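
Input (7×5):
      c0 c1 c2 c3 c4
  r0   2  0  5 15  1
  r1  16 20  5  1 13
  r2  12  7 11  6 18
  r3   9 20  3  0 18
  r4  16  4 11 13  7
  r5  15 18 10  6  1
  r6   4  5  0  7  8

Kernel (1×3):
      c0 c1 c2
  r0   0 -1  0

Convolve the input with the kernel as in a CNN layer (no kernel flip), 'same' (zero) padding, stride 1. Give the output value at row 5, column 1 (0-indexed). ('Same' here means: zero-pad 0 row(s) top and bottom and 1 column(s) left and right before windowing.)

The receptive field on the zero-padded input at this output position is [15 18 10]. Elementwise product with the kernel and sum: 18·-1.

-18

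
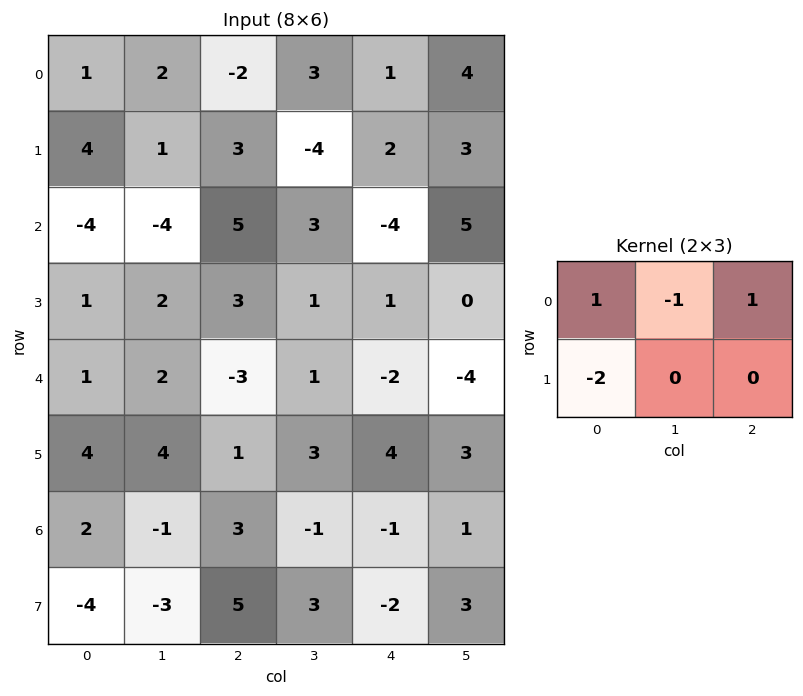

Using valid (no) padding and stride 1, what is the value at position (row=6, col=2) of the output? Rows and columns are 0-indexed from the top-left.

-7

The receptive field on the input at this output position is [3 -1 -1 / 5 3 -2]. Elementwise product with the kernel and sum: 3·1 + -1·-1 + -1·1 + 5·-2.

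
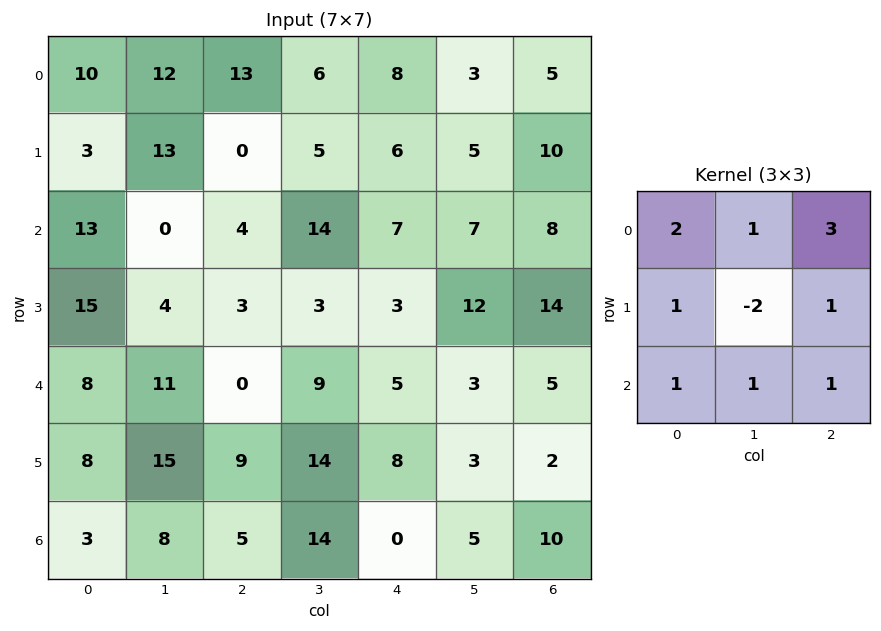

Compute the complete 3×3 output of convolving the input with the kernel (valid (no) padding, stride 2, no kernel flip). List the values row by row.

Output[0,0]: The receptive field on the input at this output position is [10 12 13 / 3 13 0 / 13 0 4]. Elementwise product with the kernel and sum: 10·2 + 12·1 + 13·3 + 3·1 + 13·-2 + 0·1 + 13·1 + 0·1 + 4·1.

65 77 62
67 57 51
30 32 47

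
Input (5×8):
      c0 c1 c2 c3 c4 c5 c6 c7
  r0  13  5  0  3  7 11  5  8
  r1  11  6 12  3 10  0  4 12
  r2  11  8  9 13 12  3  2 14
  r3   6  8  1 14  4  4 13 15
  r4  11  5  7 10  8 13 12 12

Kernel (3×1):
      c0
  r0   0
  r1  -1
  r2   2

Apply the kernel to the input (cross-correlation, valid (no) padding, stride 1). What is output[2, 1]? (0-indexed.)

2

The receptive field on the input at this output position is [8 / 8 / 5]. Elementwise product with the kernel and sum: 8·-1 + 5·2.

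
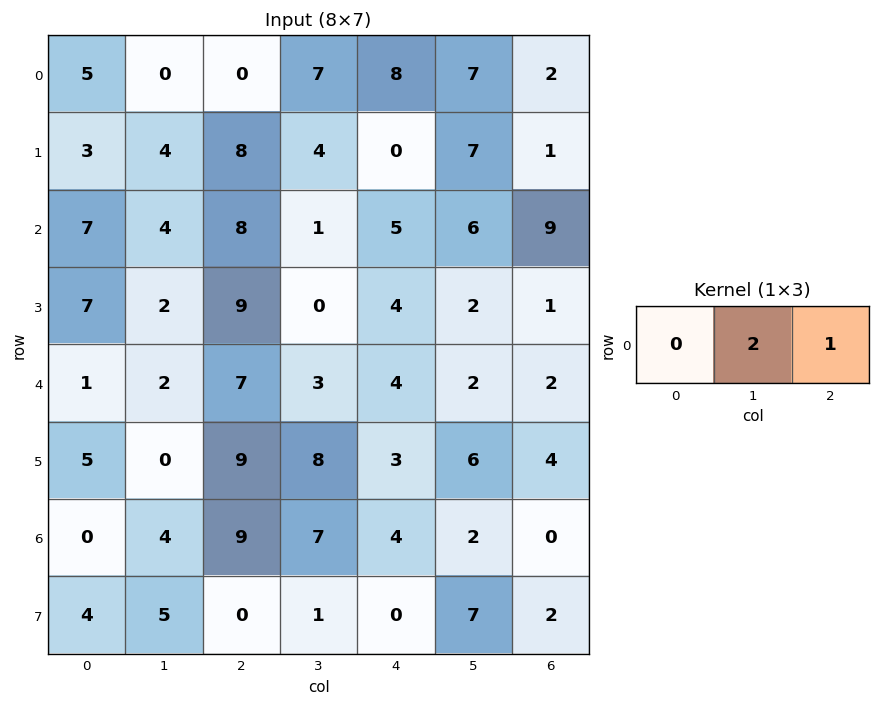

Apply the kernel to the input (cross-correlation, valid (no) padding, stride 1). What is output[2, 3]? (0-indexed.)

The receptive field on the input at this output position is [1 5 6]. Elementwise product with the kernel and sum: 5·2 + 6·1.

16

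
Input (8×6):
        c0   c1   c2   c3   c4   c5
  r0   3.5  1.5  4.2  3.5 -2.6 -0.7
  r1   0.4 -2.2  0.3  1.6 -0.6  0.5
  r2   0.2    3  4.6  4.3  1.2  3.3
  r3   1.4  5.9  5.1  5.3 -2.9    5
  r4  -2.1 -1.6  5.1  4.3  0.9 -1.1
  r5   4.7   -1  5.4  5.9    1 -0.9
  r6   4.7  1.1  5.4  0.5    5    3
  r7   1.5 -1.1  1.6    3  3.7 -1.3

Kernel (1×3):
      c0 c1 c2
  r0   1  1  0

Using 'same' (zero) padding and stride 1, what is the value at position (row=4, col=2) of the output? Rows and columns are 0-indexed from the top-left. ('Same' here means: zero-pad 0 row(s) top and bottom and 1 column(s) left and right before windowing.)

3.5

The receptive field on the zero-padded input at this output position is [-1.6 5.1 4.3]. Elementwise product with the kernel and sum: -1.6·1 + 5.1·1.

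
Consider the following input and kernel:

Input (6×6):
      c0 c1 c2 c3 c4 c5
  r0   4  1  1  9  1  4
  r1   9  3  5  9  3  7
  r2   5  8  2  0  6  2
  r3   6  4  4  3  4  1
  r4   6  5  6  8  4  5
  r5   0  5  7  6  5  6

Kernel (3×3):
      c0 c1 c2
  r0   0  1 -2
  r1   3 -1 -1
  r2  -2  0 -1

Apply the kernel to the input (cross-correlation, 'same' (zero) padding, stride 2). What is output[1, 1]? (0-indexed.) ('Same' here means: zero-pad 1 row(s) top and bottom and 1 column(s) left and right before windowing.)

-2

The receptive field on the zero-padded input at this output position is [3 5 9 / 8 2 0 / 4 4 3]. Elementwise product with the kernel and sum: 5·1 + 9·-2 + 8·3 + 2·-1 + 0·-1 + 4·-2 + 3·-1.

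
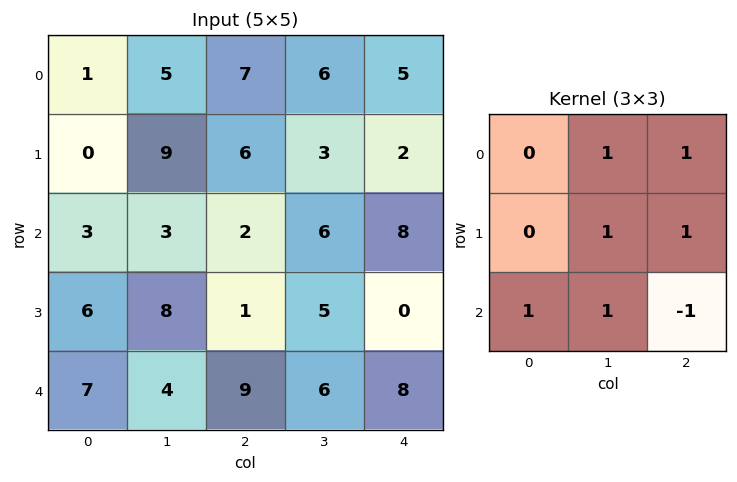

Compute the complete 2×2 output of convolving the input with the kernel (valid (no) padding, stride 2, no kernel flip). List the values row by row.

31 16
16 26

Output[0,0]: The receptive field on the input at this output position is [1 5 7 / 0 9 6 / 3 3 2]. Elementwise product with the kernel and sum: 5·1 + 7·1 + 9·1 + 6·1 + 3·1 + 3·1 + 2·-1.
Output[0,1]: The receptive field on the input at this output position is [7 6 5 / 6 3 2 / 2 6 8]. Elementwise product with the kernel and sum: 6·1 + 5·1 + 3·1 + 2·1 + 2·1 + 6·1 + 8·-1.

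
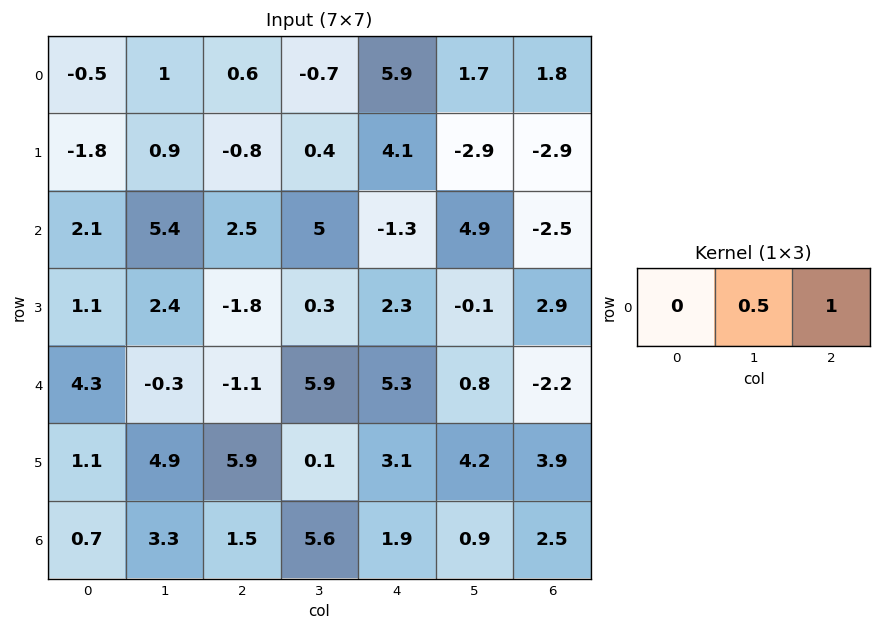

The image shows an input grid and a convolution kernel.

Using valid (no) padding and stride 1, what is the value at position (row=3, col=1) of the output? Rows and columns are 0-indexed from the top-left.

-0.6

The receptive field on the input at this output position is [2.4 -1.8 0.3]. Elementwise product with the kernel and sum: -1.8·0.5 + 0.3·1.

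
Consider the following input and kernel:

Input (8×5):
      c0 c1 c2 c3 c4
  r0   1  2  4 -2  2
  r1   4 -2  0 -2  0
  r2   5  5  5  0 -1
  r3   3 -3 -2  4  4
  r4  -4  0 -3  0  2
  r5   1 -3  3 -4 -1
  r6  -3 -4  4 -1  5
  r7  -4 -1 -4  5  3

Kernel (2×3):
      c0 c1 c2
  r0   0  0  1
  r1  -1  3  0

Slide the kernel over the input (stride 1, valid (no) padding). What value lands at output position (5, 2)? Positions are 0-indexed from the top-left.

The receptive field on the input at this output position is [3 -4 -1 / 4 -1 5]. Elementwise product with the kernel and sum: -1·1 + 4·-1 + -1·3.

-8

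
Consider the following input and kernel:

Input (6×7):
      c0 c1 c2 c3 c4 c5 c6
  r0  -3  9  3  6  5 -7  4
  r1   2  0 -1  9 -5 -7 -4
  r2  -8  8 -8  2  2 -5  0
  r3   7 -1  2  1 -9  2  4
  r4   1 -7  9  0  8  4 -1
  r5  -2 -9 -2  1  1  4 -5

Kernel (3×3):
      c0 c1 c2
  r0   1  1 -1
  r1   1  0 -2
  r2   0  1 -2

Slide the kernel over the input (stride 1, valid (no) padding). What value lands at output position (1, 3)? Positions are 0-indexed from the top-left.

The receptive field on the input at this output position is [9 -5 -7 / 2 2 -5 / 1 -9 2]. Elementwise product with the kernel and sum: 9·1 + -5·1 + -7·-1 + 2·1 + -5·-2 + -9·1 + 2·-2.

10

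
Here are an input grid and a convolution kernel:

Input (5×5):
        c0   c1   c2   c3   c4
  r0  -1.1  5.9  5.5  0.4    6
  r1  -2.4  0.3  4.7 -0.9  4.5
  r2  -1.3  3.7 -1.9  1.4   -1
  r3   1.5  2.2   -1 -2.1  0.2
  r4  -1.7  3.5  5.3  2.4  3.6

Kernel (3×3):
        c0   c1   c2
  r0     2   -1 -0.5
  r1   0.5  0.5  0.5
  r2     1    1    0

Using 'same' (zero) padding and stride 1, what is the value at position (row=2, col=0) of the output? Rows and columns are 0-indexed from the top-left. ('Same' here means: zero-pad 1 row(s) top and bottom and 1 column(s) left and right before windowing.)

The receptive field on the zero-padded input at this output position is [0 -2.4 0.3 / 0 -1.3 3.7 / 0 1.5 2.2]. Elementwise product with the kernel and sum: 0·2 + -2.4·-1 + 0.3·-0.5 + 0·0.5 + -1.3·0.5 + 3.7·0.5 + 0·1 + 1.5·1.

4.95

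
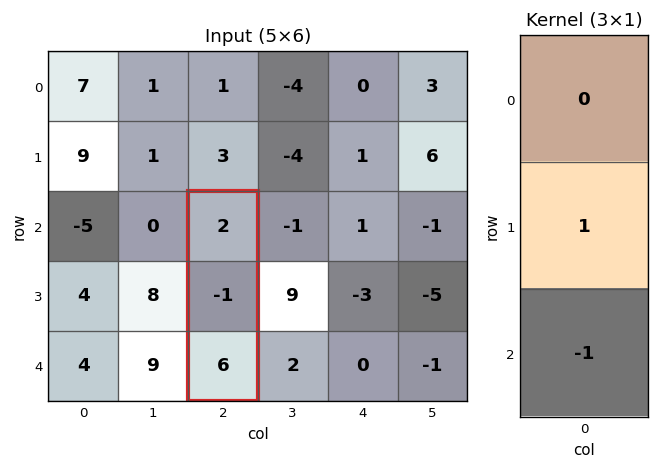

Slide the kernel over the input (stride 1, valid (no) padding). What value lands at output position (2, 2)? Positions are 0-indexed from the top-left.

The receptive field on the input at this output position is [2 / -1 / 6]. Elementwise product with the kernel and sum: -1·1 + 6·-1.

-7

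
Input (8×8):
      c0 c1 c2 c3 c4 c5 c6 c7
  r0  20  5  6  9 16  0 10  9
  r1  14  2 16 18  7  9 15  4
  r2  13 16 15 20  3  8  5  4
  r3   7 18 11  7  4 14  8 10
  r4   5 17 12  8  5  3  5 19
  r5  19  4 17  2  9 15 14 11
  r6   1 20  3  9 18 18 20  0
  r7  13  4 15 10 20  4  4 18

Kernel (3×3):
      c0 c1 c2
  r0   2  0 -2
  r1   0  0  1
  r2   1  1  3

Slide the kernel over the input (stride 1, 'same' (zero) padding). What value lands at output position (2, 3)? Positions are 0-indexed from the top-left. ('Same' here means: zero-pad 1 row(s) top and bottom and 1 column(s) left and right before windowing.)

The receptive field on the zero-padded input at this output position is [16 18 7 / 15 20 3 / 11 7 4]. Elementwise product with the kernel and sum: 16·2 + 7·-2 + 3·1 + 11·1 + 7·1 + 4·3.

51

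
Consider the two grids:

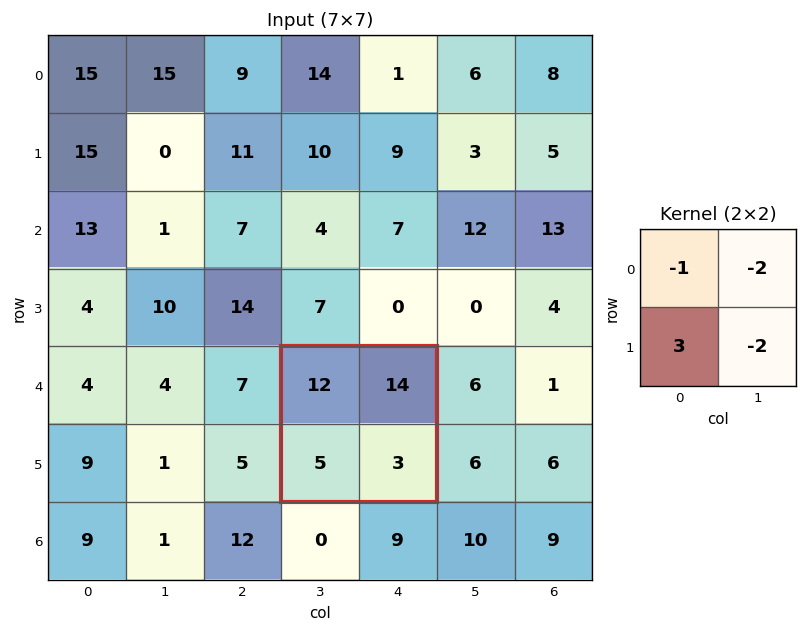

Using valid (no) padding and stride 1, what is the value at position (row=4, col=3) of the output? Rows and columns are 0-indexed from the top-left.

The receptive field on the input at this output position is [12 14 / 5 3]. Elementwise product with the kernel and sum: 12·-1 + 14·-2 + 5·3 + 3·-2.

-31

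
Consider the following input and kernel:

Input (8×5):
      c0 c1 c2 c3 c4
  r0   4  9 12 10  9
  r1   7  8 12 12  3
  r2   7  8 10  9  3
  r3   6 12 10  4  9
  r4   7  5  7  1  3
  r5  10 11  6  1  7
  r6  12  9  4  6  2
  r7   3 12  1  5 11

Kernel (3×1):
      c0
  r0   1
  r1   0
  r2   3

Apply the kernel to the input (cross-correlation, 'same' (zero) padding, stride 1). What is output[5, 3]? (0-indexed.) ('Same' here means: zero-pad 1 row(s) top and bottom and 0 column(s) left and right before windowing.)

The receptive field on the zero-padded input at this output position is [1 / 1 / 6]. Elementwise product with the kernel and sum: 1·1 + 6·3.

19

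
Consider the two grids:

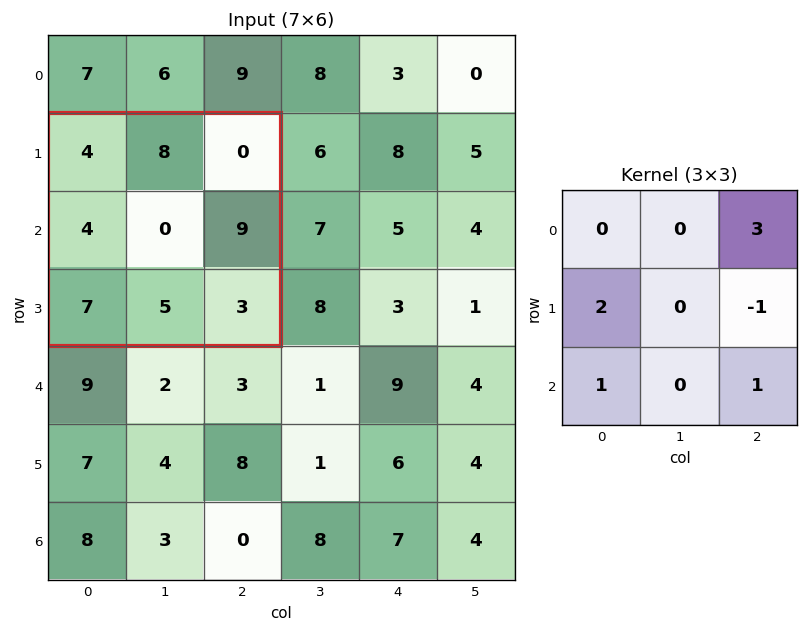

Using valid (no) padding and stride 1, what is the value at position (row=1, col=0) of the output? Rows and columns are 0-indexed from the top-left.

9

The receptive field on the input at this output position is [4 8 0 / 4 0 9 / 7 5 3]. Elementwise product with the kernel and sum: 0·3 + 4·2 + 9·-1 + 7·1 + 3·1.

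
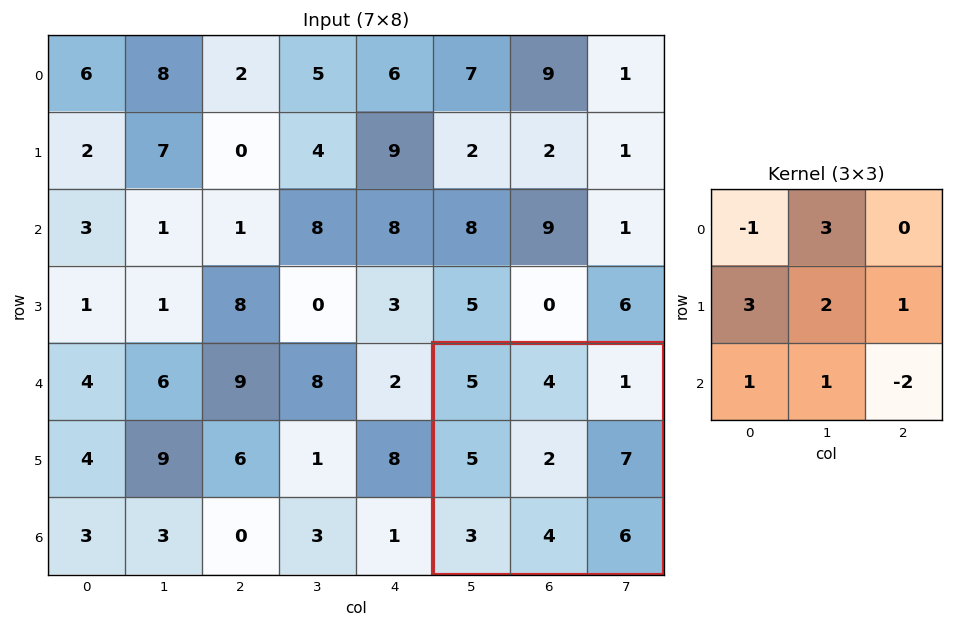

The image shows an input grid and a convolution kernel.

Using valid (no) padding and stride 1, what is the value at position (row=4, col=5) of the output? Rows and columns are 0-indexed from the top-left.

The receptive field on the input at this output position is [5 4 1 / 5 2 7 / 3 4 6]. Elementwise product with the kernel and sum: 5·-1 + 4·3 + 5·3 + 2·2 + 7·1 + 3·1 + 4·1 + 6·-2.

28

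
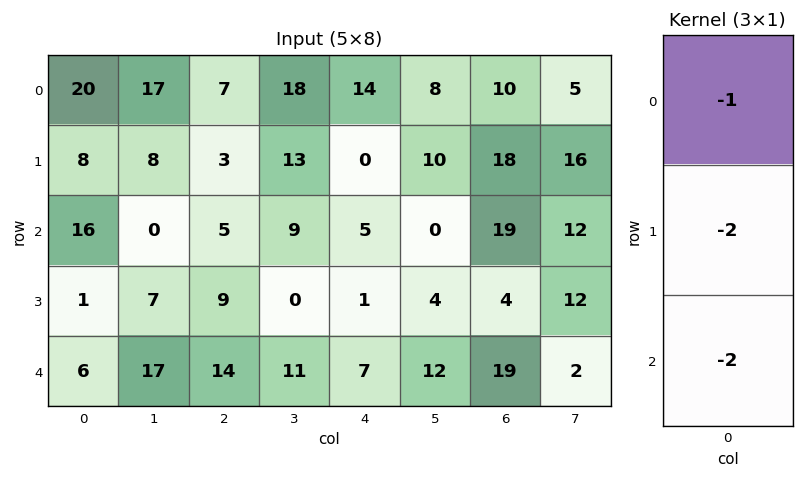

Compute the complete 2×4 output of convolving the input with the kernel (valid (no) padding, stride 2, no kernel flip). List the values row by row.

Output[0,0]: The receptive field on the input at this output position is [20 / 8 / 16]. Elementwise product with the kernel and sum: 20·-1 + 8·-2 + 16·-2.
Output[0,1]: The receptive field on the input at this output position is [7 / 3 / 5]. Elementwise product with the kernel and sum: 7·-1 + 3·-2 + 5·-2.

-68 -23 -24 -84
-30 -51 -21 -65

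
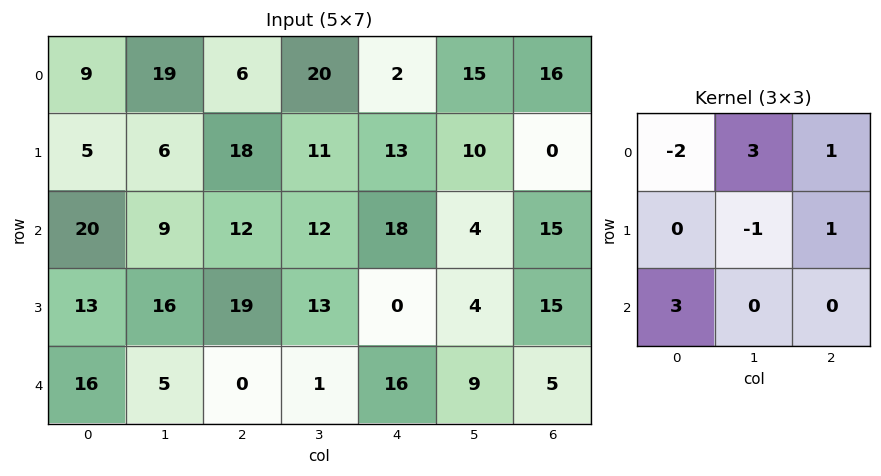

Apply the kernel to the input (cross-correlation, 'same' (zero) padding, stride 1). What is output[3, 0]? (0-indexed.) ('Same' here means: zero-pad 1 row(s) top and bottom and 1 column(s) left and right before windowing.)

72

The receptive field on the zero-padded input at this output position is [0 20 9 / 0 13 16 / 0 16 5]. Elementwise product with the kernel and sum: 0·-2 + 20·3 + 9·1 + 13·-1 + 16·1 + 0·3.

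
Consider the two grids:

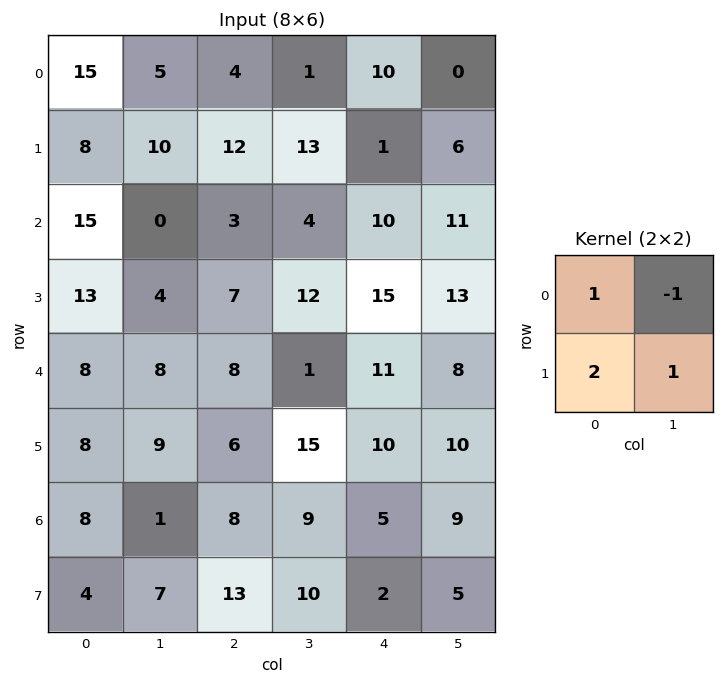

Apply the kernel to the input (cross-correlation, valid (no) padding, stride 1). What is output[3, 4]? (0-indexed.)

The receptive field on the input at this output position is [15 13 / 11 8]. Elementwise product with the kernel and sum: 15·1 + 13·-1 + 11·2 + 8·1.

32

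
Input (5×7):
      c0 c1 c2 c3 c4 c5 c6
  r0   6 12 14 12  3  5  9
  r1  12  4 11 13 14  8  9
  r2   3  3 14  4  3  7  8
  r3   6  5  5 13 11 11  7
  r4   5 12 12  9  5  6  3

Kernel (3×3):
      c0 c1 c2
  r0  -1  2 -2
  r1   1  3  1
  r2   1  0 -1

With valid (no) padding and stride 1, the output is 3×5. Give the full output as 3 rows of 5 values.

14 41 79 44 31
1 33 10 21 20
-6 53 50 48 48

Output[0,0]: The receptive field on the input at this output position is [6 12 14 / 12 4 11 / 3 3 14]. Elementwise product with the kernel and sum: 6·-1 + 12·2 + 14·-2 + 12·1 + 4·3 + 11·1 + 3·1 + 14·-1.
Output[0,1]: The receptive field on the input at this output position is [12 14 12 / 4 11 13 / 3 14 4]. Elementwise product with the kernel and sum: 12·-1 + 14·2 + 12·-2 + 4·1 + 11·3 + 13·1 + 3·1 + 4·-1.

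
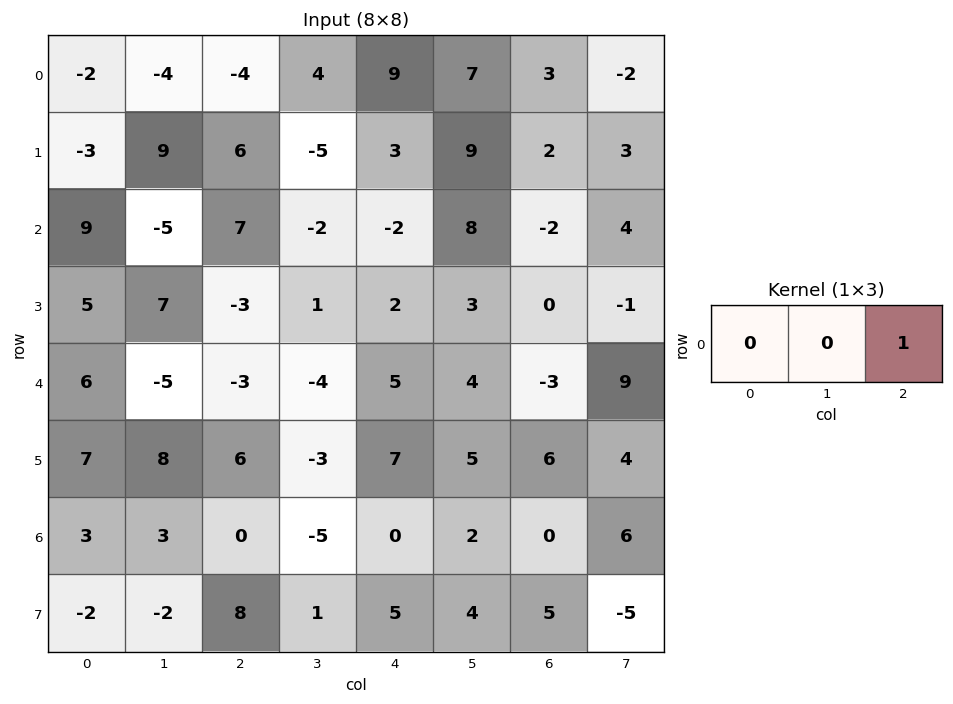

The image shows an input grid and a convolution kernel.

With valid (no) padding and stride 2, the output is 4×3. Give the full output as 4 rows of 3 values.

Output[0,0]: The receptive field on the input at this output position is [-2 -4 -4]. Elementwise product with the kernel and sum: -4·1.
Output[0,1]: The receptive field on the input at this output position is [-4 4 9]. Elementwise product with the kernel and sum: 9·1.

-4 9 3
7 -2 -2
-3 5 -3
0 0 0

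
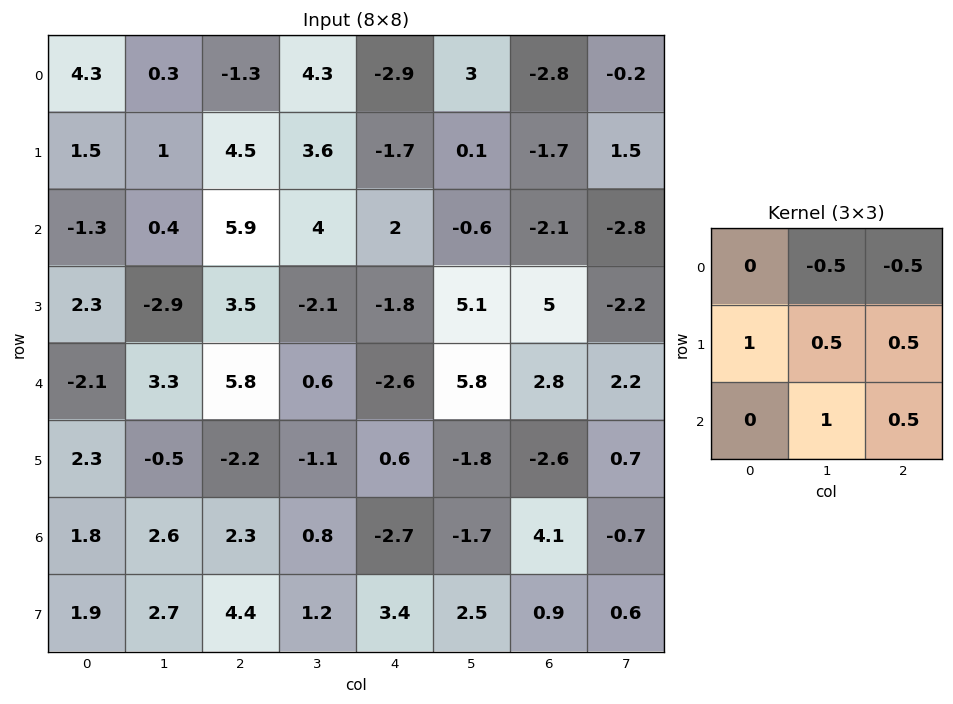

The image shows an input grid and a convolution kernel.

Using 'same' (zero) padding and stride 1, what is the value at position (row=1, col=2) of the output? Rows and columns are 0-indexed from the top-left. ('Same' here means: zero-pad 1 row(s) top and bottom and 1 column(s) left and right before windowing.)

The receptive field on the zero-padded input at this output position is [0.3 -1.3 4.3 / 1 4.5 3.6 / 0.4 5.9 4]. Elementwise product with the kernel and sum: -1.3·-0.5 + 4.3·-0.5 + 1·1 + 4.5·0.5 + 3.6·0.5 + 5.9·1 + 4·0.5.

11.45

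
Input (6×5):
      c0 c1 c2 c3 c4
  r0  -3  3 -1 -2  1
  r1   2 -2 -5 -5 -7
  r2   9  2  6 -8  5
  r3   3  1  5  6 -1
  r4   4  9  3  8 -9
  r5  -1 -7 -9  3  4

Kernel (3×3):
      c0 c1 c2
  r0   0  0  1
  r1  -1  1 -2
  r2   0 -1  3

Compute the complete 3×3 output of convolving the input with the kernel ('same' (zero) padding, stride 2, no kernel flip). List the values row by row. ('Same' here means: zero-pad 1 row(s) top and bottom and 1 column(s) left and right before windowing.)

-17 -10 10
3 28 14
-33 2 -21

Output[0,0]: The receptive field on the zero-padded input at this output position is [0 0 0 / 0 -3 3 / 0 2 -2]. Elementwise product with the kernel and sum: 0·1 + 0·-1 + -3·1 + 3·-2 + 2·-1 + -2·3.
Output[0,1]: The receptive field on the zero-padded input at this output position is [0 0 0 / 3 -1 -2 / -2 -5 -5]. Elementwise product with the kernel and sum: 0·1 + 3·-1 + -1·1 + -2·-2 + -5·-1 + -5·3.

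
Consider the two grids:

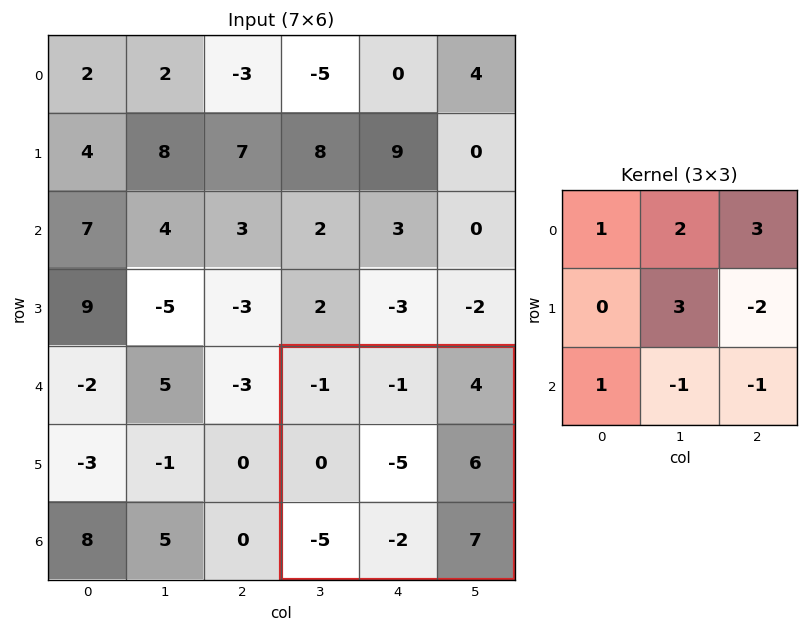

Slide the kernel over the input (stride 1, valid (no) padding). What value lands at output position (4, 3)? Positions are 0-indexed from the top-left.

-28

The receptive field on the input at this output position is [-1 -1 4 / 0 -5 6 / -5 -2 7]. Elementwise product with the kernel and sum: -1·1 + -1·2 + 4·3 + -5·3 + 6·-2 + -5·1 + -2·-1 + 7·-1.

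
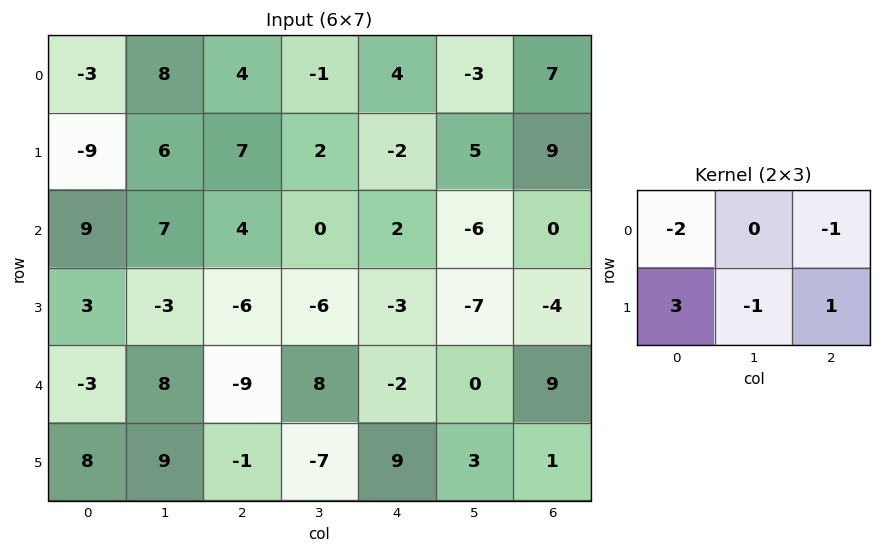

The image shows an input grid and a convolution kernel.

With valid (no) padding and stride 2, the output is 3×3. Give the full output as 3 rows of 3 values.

Output[0,0]: The receptive field on the input at this output position is [-3 8 4 / -9 6 7]. Elementwise product with the kernel and sum: -3·-2 + 4·-1 + -9·3 + 6·-1 + 7·1.
Output[0,1]: The receptive field on the input at this output position is [4 -1 4 / 7 2 -2]. Elementwise product with the kernel and sum: 4·-2 + 4·-1 + 7·3 + 2·-1 + -2·1.

-24 5 -17
-16 -25 -10
29 33 20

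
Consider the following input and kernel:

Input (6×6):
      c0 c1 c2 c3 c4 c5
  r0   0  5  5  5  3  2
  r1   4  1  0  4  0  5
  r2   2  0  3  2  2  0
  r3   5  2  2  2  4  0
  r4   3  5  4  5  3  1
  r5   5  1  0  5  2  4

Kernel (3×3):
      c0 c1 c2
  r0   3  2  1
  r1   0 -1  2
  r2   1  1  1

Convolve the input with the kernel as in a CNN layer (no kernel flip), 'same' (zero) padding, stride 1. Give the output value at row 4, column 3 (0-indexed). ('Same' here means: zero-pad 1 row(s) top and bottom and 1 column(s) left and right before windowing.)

The receptive field on the zero-padded input at this output position is [2 2 4 / 4 5 3 / 0 5 2]. Elementwise product with the kernel and sum: 2·3 + 2·2 + 4·1 + 5·-1 + 3·2 + 0·1 + 5·1 + 2·1.

22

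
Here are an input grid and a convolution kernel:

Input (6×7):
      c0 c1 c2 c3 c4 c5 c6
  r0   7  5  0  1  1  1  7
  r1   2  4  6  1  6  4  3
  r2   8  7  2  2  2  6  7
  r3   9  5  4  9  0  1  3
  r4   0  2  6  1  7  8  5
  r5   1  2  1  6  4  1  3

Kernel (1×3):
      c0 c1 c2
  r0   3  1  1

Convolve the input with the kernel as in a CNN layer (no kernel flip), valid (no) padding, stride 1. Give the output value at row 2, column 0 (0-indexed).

33

The receptive field on the input at this output position is [8 7 2]. Elementwise product with the kernel and sum: 8·3 + 7·1 + 2·1.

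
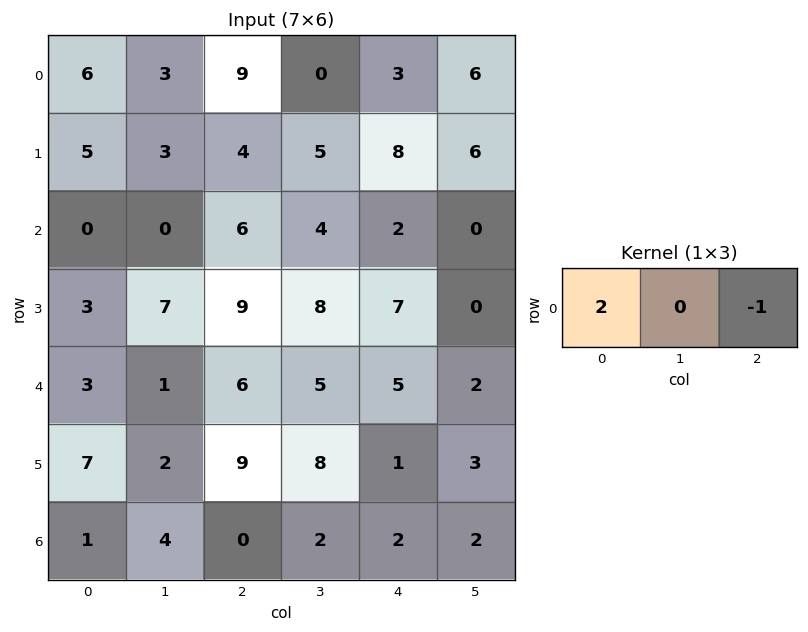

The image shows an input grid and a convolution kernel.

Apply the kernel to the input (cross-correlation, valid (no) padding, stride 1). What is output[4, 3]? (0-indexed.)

8

The receptive field on the input at this output position is [5 5 2]. Elementwise product with the kernel and sum: 5·2 + 2·-1.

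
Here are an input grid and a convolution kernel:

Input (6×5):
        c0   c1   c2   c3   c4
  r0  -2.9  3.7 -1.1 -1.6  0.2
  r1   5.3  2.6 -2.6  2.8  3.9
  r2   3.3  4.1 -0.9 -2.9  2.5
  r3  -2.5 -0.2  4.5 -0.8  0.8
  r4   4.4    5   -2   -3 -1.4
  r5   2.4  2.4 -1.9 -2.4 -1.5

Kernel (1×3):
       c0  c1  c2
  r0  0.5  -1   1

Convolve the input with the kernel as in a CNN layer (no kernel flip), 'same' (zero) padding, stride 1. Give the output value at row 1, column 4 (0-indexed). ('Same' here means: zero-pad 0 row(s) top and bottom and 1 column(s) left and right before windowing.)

The receptive field on the zero-padded input at this output position is [2.8 3.9 0]. Elementwise product with the kernel and sum: 2.8·0.5 + 3.9·-1 + 0·1.

-2.5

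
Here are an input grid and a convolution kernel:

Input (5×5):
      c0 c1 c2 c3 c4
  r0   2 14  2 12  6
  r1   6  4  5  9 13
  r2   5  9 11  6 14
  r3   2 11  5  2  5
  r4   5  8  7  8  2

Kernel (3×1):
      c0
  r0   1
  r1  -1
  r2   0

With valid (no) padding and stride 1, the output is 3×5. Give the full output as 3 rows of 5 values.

Output[0,0]: The receptive field on the input at this output position is [2 / 6 / 5]. Elementwise product with the kernel and sum: 2·1 + 6·-1.

-4 10 -3 3 -7
1 -5 -6 3 -1
3 -2 6 4 9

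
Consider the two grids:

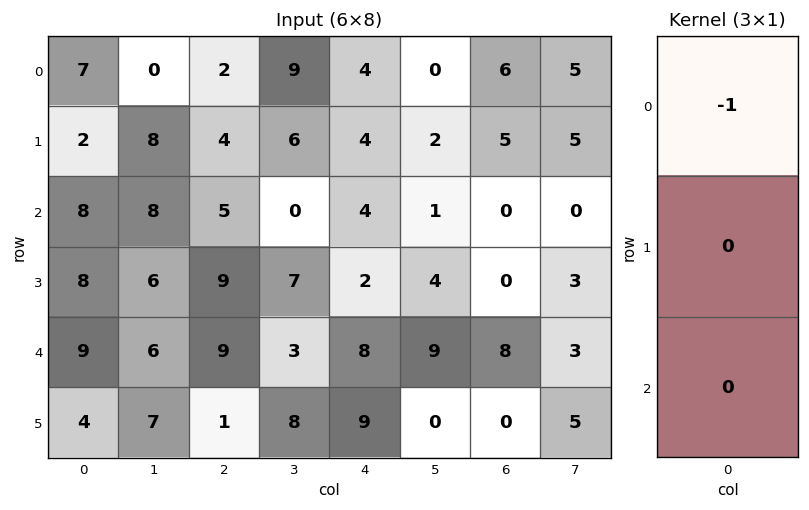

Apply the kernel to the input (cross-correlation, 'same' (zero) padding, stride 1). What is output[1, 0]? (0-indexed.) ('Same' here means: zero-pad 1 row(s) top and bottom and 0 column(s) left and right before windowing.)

-7

The receptive field on the zero-padded input at this output position is [7 / 2 / 8]. Elementwise product with the kernel and sum: 7·-1.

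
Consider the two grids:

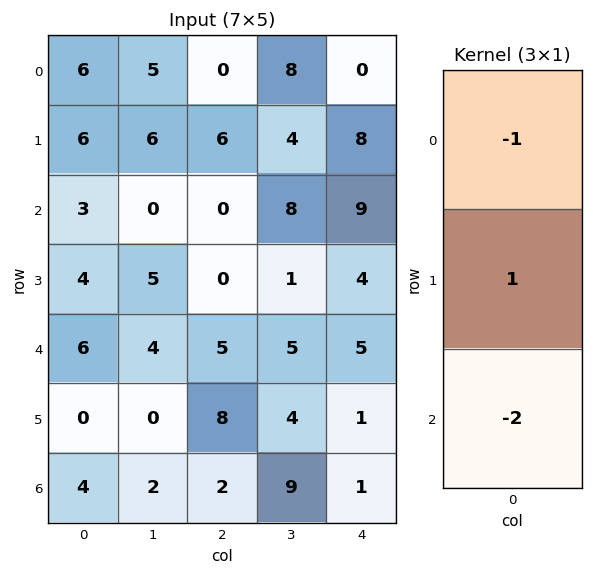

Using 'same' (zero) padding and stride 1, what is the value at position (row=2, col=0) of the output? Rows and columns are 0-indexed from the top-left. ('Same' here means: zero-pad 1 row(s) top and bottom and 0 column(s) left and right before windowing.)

-11

The receptive field on the zero-padded input at this output position is [6 / 3 / 4]. Elementwise product with the kernel and sum: 6·-1 + 3·1 + 4·-2.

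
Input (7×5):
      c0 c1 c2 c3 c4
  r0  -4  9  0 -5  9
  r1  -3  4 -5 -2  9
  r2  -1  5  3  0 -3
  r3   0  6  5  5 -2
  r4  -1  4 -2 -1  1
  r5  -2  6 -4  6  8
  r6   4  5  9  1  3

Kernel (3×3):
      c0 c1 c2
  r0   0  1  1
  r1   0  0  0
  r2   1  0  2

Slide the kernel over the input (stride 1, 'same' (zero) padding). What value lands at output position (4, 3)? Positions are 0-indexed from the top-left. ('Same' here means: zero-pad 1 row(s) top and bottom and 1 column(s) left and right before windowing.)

The receptive field on the zero-padded input at this output position is [5 5 -2 / -2 -1 1 / -4 6 8]. Elementwise product with the kernel and sum: 5·1 + -2·1 + -4·1 + 8·2.

15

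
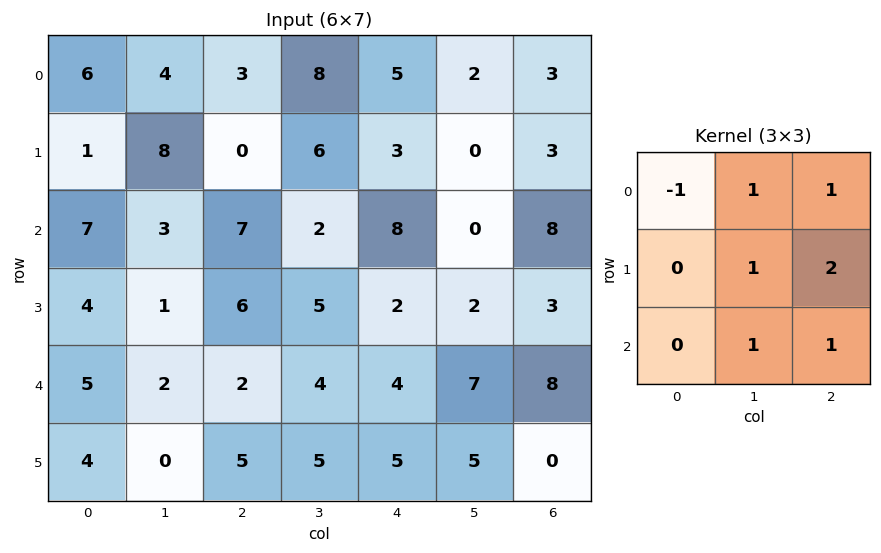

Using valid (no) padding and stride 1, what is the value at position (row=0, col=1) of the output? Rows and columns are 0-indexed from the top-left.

28

The receptive field on the input at this output position is [4 3 8 / 8 0 6 / 3 7 2]. Elementwise product with the kernel and sum: 4·-1 + 3·1 + 8·1 + 0·1 + 6·2 + 7·1 + 2·1.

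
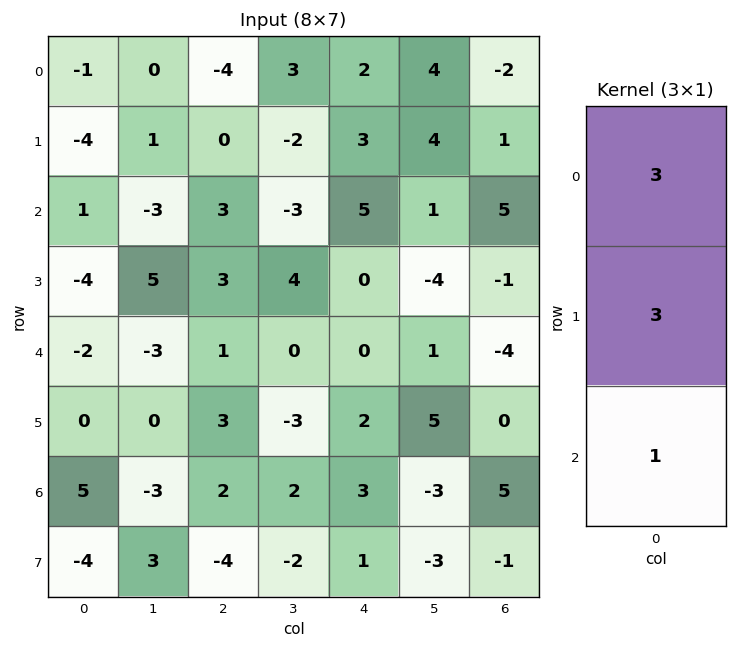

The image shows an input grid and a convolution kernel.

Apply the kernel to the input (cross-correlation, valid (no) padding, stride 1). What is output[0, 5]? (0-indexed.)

The receptive field on the input at this output position is [4 / 4 / 1]. Elementwise product with the kernel and sum: 4·3 + 4·3 + 1·1.

25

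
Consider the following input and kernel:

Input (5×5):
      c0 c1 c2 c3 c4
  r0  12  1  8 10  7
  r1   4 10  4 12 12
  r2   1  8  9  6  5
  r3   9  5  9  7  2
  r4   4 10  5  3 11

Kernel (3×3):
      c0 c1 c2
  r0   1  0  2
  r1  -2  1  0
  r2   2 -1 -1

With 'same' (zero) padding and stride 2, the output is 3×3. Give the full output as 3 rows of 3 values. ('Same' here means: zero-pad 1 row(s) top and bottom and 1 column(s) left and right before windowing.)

-2 10 -1
7 21 17
14 4 12

Output[0,0]: The receptive field on the zero-padded input at this output position is [0 0 0 / 0 12 1 / 0 4 10]. Elementwise product with the kernel and sum: 0·1 + 0·2 + 0·-2 + 12·1 + 0·2 + 4·-1 + 10·-1.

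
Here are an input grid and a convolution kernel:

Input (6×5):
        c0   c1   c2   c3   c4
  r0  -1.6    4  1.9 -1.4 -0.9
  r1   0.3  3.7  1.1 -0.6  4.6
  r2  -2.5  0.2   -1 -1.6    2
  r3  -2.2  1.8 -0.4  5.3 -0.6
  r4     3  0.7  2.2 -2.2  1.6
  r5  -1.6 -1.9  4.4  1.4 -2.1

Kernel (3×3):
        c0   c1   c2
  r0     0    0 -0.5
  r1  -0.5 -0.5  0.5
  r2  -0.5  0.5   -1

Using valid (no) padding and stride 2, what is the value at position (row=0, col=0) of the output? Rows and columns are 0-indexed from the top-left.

The receptive field on the input at this output position is [-1.6 4 1.9 / 0.3 3.7 1.1 / -2.5 0.2 -1]. Elementwise product with the kernel and sum: 1.9·-0.5 + 0.3·-0.5 + 3.7·-0.5 + 1.1·0.5 + -2.5·-0.5 + 0.2·0.5 + -1·-1.

-0.05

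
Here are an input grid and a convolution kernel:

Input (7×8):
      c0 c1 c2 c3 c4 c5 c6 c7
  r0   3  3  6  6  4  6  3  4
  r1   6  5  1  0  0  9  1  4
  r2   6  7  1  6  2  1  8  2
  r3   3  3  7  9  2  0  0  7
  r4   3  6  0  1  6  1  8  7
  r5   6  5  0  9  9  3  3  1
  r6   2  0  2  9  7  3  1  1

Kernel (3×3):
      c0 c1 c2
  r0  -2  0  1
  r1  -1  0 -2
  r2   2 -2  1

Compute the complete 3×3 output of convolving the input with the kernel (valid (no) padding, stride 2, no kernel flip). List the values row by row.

-9 -17 3
-34 -7 20
-6 -19 -10

Output[0,0]: The receptive field on the input at this output position is [3 3 6 / 6 5 1 / 6 7 1]. Elementwise product with the kernel and sum: 3·-2 + 6·1 + 6·-1 + 1·-2 + 6·2 + 7·-2 + 1·1.
Output[0,1]: The receptive field on the input at this output position is [6 6 4 / 1 0 0 / 1 6 2]. Elementwise product with the kernel and sum: 6·-2 + 4·1 + 1·-1 + 0·-2 + 1·2 + 6·-2 + 2·1.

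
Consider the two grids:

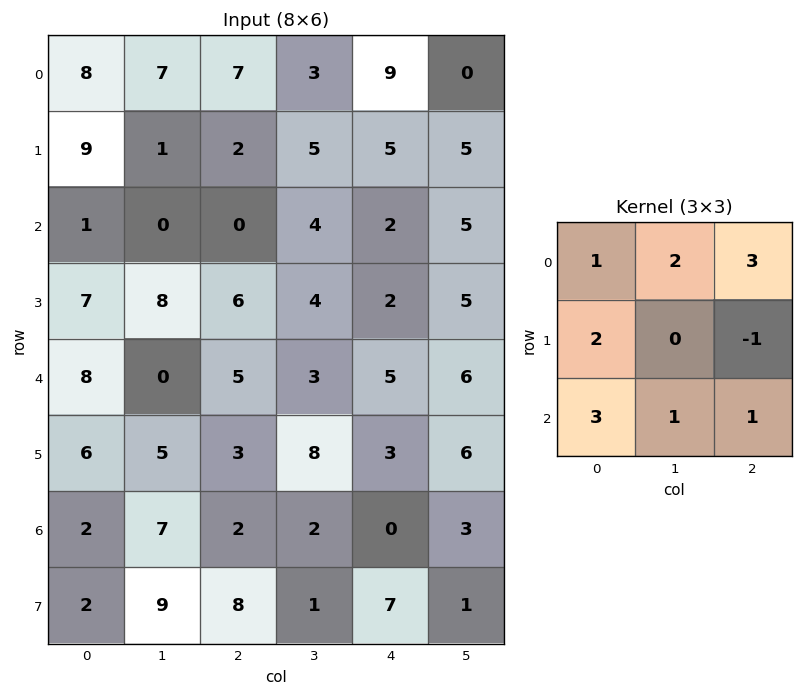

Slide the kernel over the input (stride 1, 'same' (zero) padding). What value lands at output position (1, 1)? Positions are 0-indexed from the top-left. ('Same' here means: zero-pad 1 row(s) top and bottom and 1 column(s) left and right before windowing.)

62

The receptive field on the zero-padded input at this output position is [8 7 7 / 9 1 2 / 1 0 0]. Elementwise product with the kernel and sum: 8·1 + 7·2 + 7·3 + 9·2 + 2·-1 + 1·3 + 0·1 + 0·1.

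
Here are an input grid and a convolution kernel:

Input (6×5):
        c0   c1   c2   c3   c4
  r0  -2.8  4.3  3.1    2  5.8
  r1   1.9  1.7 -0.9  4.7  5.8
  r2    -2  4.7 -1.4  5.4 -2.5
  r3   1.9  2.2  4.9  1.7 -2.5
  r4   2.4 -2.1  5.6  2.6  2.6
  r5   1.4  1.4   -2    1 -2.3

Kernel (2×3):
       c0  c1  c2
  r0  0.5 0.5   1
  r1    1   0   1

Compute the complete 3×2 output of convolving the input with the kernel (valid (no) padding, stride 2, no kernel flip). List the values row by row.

4.85 13.25
6.75 1.9
5.15 2.4

Output[0,0]: The receptive field on the input at this output position is [-2.8 4.3 3.1 / 1.9 1.7 -0.9]. Elementwise product with the kernel and sum: -2.8·0.5 + 4.3·0.5 + 3.1·1 + 1.9·1 + -0.9·1.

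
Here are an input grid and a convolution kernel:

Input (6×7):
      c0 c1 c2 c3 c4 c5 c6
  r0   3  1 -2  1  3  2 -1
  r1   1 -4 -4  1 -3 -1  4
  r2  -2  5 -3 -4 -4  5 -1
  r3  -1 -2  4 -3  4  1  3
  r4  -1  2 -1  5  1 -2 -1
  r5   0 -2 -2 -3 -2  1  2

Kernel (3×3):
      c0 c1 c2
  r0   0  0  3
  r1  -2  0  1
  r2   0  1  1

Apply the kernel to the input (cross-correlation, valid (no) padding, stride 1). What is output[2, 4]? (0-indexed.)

The receptive field on the input at this output position is [-4 5 -1 / 4 1 3 / 1 -2 -1]. Elementwise product with the kernel and sum: -1·3 + 4·-2 + 3·1 + -2·1 + -1·1.

-11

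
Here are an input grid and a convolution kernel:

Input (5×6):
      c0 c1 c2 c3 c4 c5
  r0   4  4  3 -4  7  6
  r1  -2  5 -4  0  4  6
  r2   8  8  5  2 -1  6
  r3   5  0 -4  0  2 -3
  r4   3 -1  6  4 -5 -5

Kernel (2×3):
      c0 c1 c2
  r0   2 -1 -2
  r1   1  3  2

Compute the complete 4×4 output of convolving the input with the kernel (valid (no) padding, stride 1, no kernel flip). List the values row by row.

Output[0,0]: The receptive field on the input at this output position is [4 4 3 / -2 5 -4]. Elementwise product with the kernel and sum: 4·2 + 4·-1 + 3·-2 + -2·1 + 5·3 + -4·2.
Output[0,1]: The receptive field on the input at this output position is [4 3 -4 / 5 -4 0]. Elementwise product with the kernel and sum: 4·2 + 3·-1 + -4·-2 + 5·1 + -4·3 + 0·2.

3 6 0 -3
41 41 -7 -5
-5 -5 10 -7
30 29 -4 -17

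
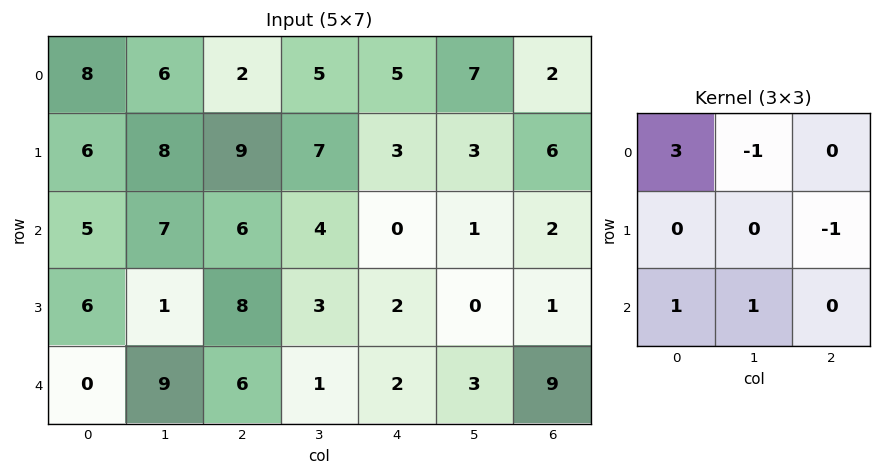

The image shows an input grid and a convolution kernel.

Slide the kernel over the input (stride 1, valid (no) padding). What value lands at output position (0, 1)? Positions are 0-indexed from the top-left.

The receptive field on the input at this output position is [6 2 5 / 8 9 7 / 7 6 4]. Elementwise product with the kernel and sum: 6·3 + 2·-1 + 7·-1 + 7·1 + 6·1.

22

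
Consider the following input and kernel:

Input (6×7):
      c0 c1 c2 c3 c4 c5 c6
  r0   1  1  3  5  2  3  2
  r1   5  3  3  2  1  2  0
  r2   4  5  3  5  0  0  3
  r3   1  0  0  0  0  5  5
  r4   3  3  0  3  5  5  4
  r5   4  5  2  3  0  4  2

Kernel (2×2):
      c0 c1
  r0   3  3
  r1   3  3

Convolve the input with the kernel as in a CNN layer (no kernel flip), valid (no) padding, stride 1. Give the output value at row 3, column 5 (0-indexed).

57

The receptive field on the input at this output position is [5 5 / 5 4]. Elementwise product with the kernel and sum: 5·3 + 5·3 + 5·3 + 4·3.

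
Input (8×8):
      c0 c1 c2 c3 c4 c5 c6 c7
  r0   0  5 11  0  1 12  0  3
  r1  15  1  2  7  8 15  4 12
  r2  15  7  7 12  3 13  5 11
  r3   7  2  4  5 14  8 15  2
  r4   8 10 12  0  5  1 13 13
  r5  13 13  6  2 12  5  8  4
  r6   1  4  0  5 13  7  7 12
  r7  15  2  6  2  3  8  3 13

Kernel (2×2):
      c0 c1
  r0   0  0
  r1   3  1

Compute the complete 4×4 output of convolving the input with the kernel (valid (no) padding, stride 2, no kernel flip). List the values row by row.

Output[0,0]: The receptive field on the input at this output position is [0 5 / 15 1]. Elementwise product with the kernel and sum: 15·3 + 1·1.
Output[0,1]: The receptive field on the input at this output position is [11 0 / 2 7]. Elementwise product with the kernel and sum: 2·3 + 7·1.

46 13 39 24
23 17 50 47
52 20 41 28
47 20 17 22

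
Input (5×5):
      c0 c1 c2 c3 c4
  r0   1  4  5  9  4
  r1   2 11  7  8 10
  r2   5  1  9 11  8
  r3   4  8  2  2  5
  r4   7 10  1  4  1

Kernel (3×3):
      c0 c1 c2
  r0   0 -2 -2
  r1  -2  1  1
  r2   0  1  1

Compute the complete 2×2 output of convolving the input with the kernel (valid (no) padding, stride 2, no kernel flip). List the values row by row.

Output[0,0]: The receptive field on the input at this output position is [1 4 5 / 2 11 7 / 5 1 9]. Elementwise product with the kernel and sum: 4·-2 + 5·-2 + 2·-2 + 11·1 + 7·1 + 1·1 + 9·1.

6 -3
-7 -30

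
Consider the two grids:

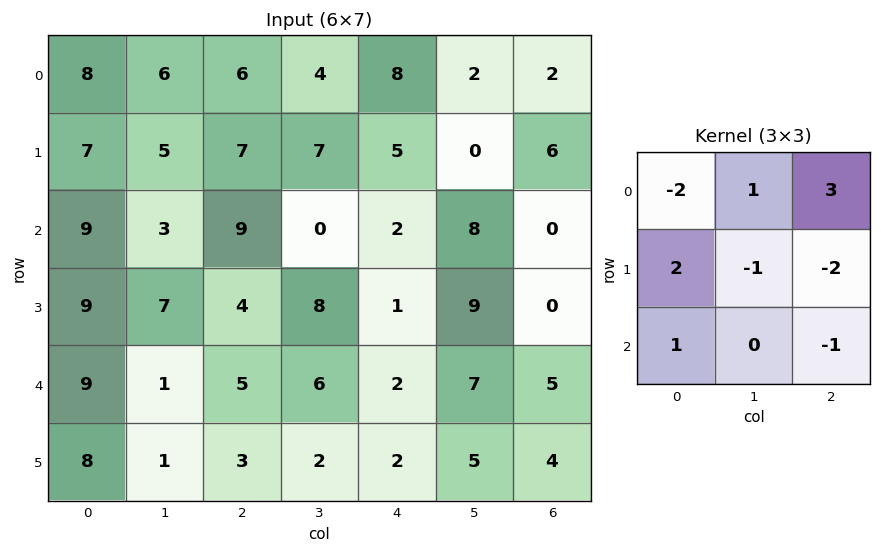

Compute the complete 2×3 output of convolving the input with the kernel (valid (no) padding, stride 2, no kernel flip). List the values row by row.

Output[0,0]: The receptive field on the input at this output position is [8 6 6 / 7 5 7 / 9 3 9]. Elementwise product with the kernel and sum: 8·-2 + 6·1 + 6·3 + 7·2 + 5·-1 + 7·-2 + 9·1 + 9·-1.
Output[0,1]: The receptive field on the input at this output position is [6 4 8 / 7 7 5 / 9 0 2]. Elementwise product with the kernel and sum: 6·-2 + 4·1 + 8·3 + 7·2 + 7·-1 + 5·-2 + 9·1 + 2·-1.

3 20 -8
19 -11 -6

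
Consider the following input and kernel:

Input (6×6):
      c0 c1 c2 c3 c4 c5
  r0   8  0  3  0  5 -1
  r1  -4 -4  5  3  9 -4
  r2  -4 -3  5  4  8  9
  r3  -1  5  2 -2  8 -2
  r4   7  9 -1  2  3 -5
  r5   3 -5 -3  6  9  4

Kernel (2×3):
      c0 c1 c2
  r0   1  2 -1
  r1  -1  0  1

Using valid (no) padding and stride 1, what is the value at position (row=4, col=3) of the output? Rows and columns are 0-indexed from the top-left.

11

The receptive field on the input at this output position is [2 3 -5 / 6 9 4]. Elementwise product with the kernel and sum: 2·1 + 3·2 + -5·-1 + 6·-1 + 4·1.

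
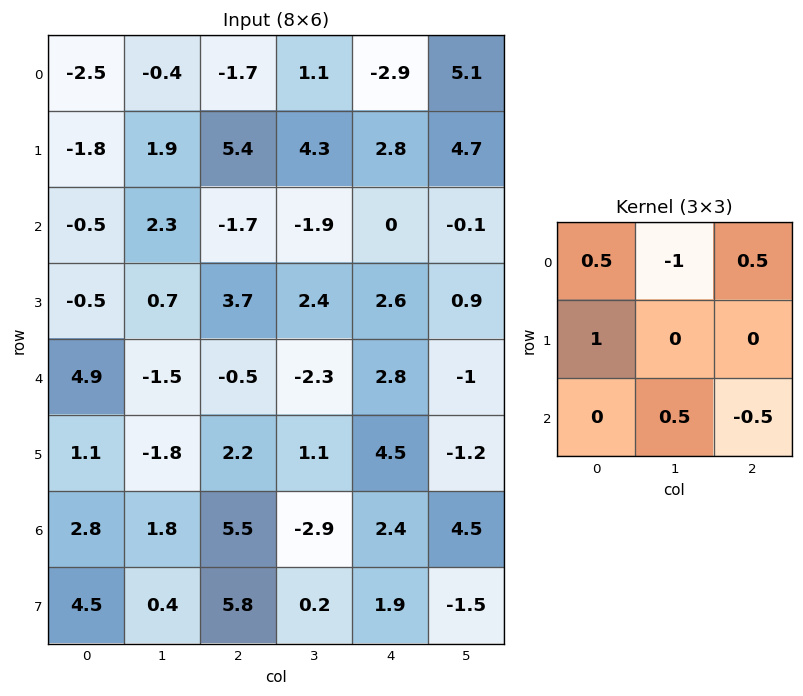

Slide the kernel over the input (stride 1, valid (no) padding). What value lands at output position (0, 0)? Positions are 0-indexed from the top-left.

The receptive field on the input at this output position is [-2.5 -0.4 -1.7 / -1.8 1.9 5.4 / -0.5 2.3 -1.7]. Elementwise product with the kernel and sum: -2.5·0.5 + -0.4·-1 + -1.7·0.5 + -1.8·1 + 2.3·0.5 + -1.7·-0.5.

-1.5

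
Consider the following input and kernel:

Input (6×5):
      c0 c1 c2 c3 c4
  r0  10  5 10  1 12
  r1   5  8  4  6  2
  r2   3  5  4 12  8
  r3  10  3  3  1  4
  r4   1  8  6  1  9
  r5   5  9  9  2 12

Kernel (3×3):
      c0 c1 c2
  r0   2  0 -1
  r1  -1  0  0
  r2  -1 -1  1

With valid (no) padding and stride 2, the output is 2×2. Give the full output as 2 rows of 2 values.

Output[0,0]: The receptive field on the input at this output position is [10 5 10 / 5 8 4 / 3 5 4]. Elementwise product with the kernel and sum: 10·2 + 10·-1 + 5·-1 + 3·-1 + 5·-1 + 4·1.

1 -4
-11 -1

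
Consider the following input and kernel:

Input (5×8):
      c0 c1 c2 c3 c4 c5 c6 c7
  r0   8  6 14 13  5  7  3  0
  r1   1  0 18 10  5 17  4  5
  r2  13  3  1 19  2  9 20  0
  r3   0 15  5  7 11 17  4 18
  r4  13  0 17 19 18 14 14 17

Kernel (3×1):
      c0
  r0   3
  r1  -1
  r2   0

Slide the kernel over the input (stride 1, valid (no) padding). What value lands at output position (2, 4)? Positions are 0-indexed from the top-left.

-5

The receptive field on the input at this output position is [2 / 11 / 18]. Elementwise product with the kernel and sum: 2·3 + 11·-1.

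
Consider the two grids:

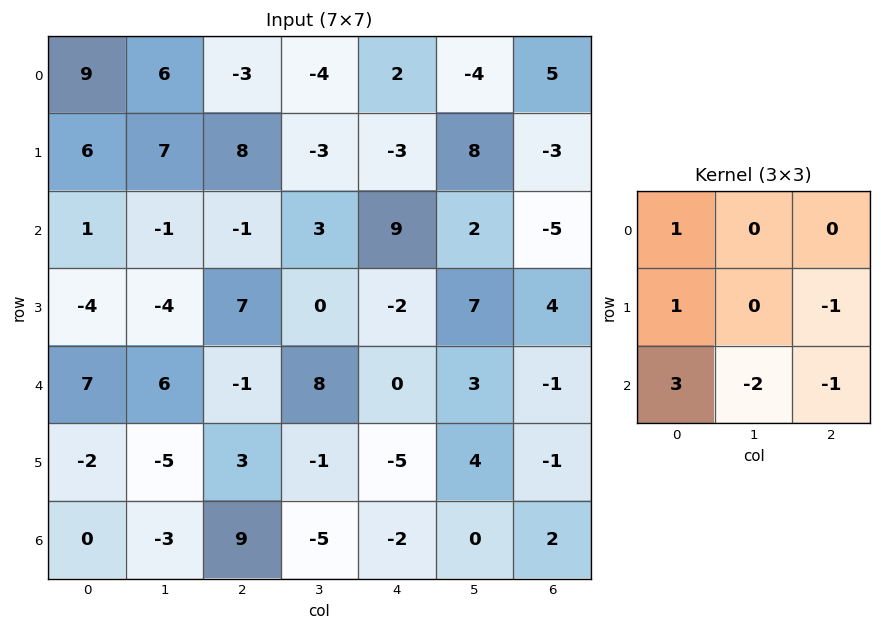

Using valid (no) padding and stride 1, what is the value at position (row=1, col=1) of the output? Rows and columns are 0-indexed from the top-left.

The receptive field on the input at this output position is [7 8 -3 / -1 -1 3 / -4 7 0]. Elementwise product with the kernel and sum: 7·1 + -1·1 + 3·-1 + -4·3 + 7·-2 + 0·-1.

-23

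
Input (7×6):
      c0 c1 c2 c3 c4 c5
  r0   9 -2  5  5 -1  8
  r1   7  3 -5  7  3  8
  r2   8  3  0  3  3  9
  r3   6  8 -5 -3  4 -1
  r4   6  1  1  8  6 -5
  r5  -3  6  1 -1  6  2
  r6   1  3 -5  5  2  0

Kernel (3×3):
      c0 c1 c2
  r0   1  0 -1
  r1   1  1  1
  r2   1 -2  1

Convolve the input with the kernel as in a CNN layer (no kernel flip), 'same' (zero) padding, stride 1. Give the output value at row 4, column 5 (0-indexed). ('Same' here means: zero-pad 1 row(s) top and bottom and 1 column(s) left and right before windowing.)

7

The receptive field on the zero-padded input at this output position is [4 -1 0 / 6 -5 0 / 6 2 0]. Elementwise product with the kernel and sum: 4·1 + 0·-1 + 6·1 + -5·1 + 0·1 + 6·1 + 2·-2 + 0·1.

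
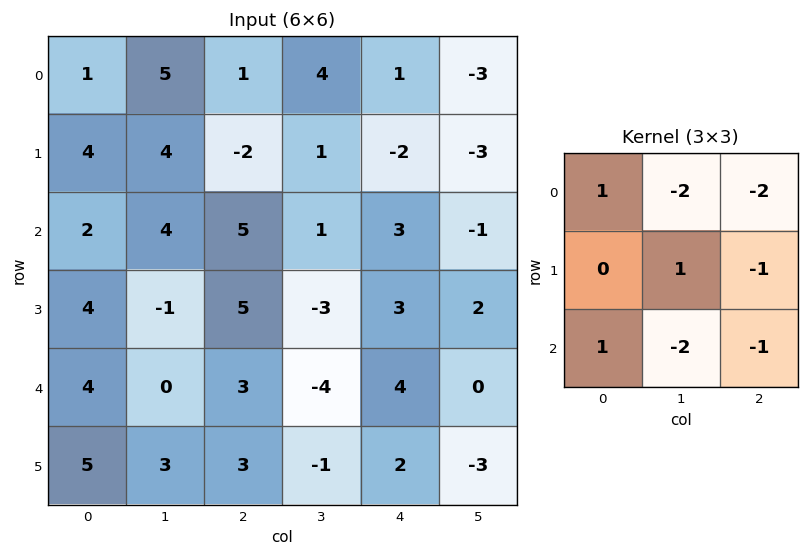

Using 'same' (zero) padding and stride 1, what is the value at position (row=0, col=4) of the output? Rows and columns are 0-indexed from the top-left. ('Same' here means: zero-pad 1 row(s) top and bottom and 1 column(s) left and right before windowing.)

The receptive field on the zero-padded input at this output position is [0 0 0 / 4 1 -3 / 1 -2 -3]. Elementwise product with the kernel and sum: 0·1 + 0·-2 + 0·-2 + 1·1 + -3·-1 + 1·1 + -2·-2 + -3·-1.

12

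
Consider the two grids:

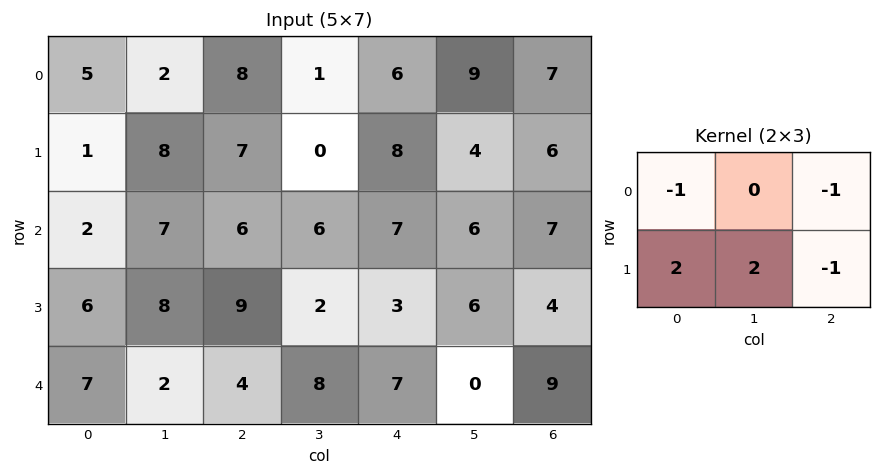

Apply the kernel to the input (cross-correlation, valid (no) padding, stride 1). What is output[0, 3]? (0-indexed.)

The receptive field on the input at this output position is [1 6 9 / 0 8 4]. Elementwise product with the kernel and sum: 1·-1 + 9·-1 + 0·2 + 8·2 + 4·-1.

2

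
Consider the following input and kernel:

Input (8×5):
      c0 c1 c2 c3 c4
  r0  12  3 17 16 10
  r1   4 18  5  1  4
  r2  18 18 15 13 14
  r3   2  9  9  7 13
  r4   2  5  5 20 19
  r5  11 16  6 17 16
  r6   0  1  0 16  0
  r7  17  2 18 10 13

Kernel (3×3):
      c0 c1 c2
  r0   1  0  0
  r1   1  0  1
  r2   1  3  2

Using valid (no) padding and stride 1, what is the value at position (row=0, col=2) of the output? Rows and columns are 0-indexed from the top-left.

108

The receptive field on the input at this output position is [17 16 10 / 5 1 4 / 15 13 14]. Elementwise product with the kernel and sum: 17·1 + 5·1 + 4·1 + 15·1 + 13·3 + 14·2.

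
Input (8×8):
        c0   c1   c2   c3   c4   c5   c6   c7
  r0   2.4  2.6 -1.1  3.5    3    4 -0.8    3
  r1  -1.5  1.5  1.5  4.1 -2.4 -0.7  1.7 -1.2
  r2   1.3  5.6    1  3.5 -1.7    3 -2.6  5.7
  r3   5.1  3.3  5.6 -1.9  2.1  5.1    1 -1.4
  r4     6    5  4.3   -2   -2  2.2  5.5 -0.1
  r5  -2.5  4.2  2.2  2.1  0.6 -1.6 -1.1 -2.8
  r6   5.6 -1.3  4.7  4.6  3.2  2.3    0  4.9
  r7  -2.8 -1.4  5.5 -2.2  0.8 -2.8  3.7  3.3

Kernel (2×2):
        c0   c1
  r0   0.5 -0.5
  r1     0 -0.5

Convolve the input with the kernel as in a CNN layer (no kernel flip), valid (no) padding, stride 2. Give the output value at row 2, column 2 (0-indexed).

The receptive field on the input at this output position is [-2 2.2 / 0.6 -1.6]. Elementwise product with the kernel and sum: -2·0.5 + 2.2·-0.5 + -1.6·-0.5.

-1.3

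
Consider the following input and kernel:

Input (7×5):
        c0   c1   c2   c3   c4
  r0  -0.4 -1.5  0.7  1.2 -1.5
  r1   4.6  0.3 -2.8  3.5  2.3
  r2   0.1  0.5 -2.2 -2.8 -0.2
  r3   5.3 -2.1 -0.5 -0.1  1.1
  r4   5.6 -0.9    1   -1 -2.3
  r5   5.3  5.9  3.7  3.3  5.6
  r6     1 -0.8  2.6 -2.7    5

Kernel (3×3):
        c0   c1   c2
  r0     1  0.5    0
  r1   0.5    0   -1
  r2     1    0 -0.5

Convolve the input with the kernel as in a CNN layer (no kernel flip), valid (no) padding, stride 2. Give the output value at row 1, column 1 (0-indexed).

-2.8

The receptive field on the input at this output position is [-2.2 -2.8 -0.2 / -0.5 -0.1 1.1 / 1 -1 -2.3]. Elementwise product with the kernel and sum: -2.2·1 + -2.8·0.5 + -0.5·0.5 + 1.1·-1 + 1·1 + -2.3·-0.5.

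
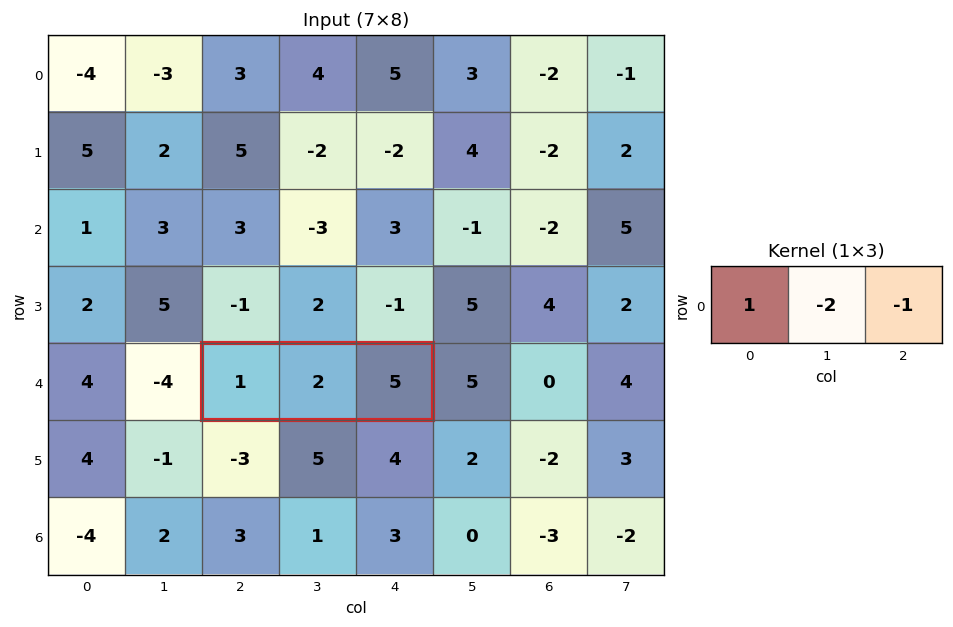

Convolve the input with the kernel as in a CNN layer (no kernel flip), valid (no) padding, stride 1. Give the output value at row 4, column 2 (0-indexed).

-8

The receptive field on the input at this output position is [1 2 5]. Elementwise product with the kernel and sum: 1·1 + 2·-2 + 5·-1.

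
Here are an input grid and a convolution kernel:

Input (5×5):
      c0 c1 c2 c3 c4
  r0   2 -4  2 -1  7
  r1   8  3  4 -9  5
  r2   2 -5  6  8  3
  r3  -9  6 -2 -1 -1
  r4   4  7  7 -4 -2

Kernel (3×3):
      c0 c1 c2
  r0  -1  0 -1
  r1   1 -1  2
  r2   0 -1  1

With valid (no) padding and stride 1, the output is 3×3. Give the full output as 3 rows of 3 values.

Output[0,0]: The receptive field on the input at this output position is [2 -4 2 / 8 3 4 / 2 -5 6]. Elementwise product with the kernel and sum: 2·-1 + 2·-1 + 8·1 + 3·-1 + 4·2 + -5·-1 + 6·1.
Output[0,1]: The receptive field on the input at this output position is [-4 2 -1 / 3 4 -9 / -5 6 8]. Elementwise product with the kernel and sum: -4·-1 + -1·-1 + 3·1 + 4·-1 + -9·2 + 6·-1 + 8·1.

20 -12 9
-1 12 -5
-27 -8 -10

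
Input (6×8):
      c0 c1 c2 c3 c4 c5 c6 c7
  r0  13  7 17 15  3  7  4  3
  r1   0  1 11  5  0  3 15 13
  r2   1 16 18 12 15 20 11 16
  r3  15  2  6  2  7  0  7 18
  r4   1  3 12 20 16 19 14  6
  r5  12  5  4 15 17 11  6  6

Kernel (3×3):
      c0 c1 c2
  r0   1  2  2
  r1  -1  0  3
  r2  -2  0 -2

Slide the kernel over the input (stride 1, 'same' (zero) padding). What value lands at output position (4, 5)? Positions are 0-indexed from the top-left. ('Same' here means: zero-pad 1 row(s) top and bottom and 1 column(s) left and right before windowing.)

1

The receptive field on the zero-padded input at this output position is [7 0 7 / 16 19 14 / 17 11 6]. Elementwise product with the kernel and sum: 7·1 + 0·2 + 7·2 + 16·-1 + 14·3 + 17·-2 + 6·-2.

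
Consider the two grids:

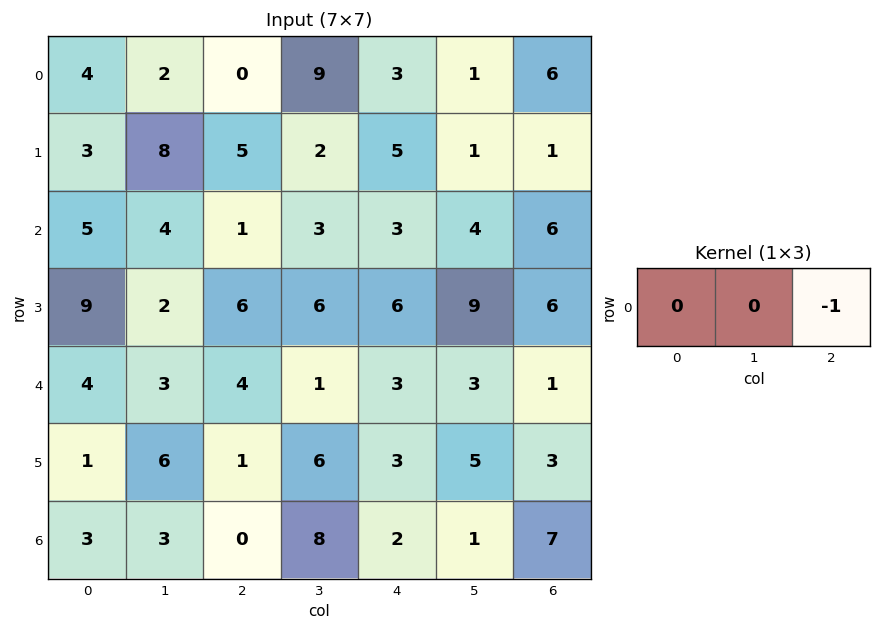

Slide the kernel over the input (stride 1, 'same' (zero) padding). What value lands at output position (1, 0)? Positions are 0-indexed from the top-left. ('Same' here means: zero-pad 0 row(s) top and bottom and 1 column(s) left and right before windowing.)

The receptive field on the zero-padded input at this output position is [0 3 8]. Elementwise product with the kernel and sum: 8·-1.

-8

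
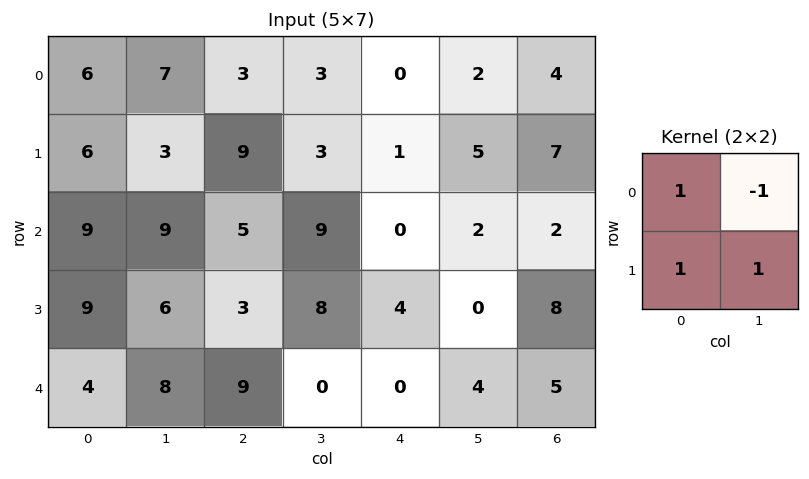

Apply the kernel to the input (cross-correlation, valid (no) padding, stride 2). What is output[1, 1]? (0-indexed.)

The receptive field on the input at this output position is [5 9 / 3 8]. Elementwise product with the kernel and sum: 5·1 + 9·-1 + 3·1 + 8·1.

7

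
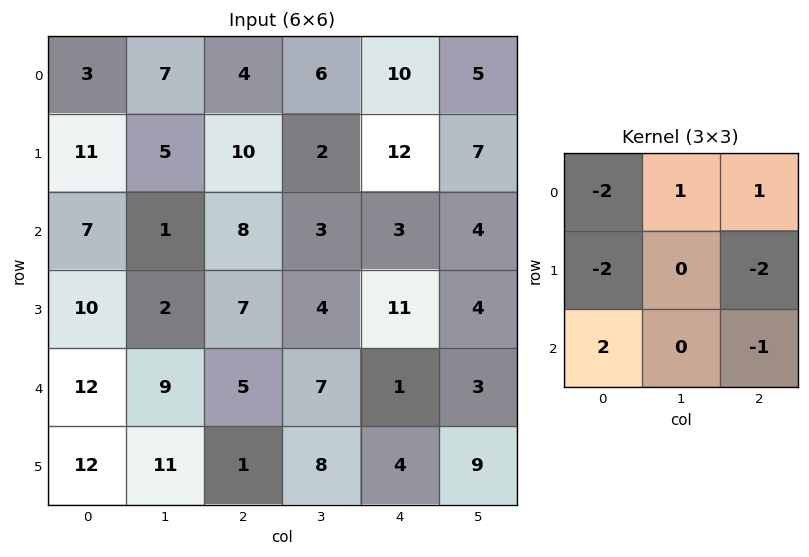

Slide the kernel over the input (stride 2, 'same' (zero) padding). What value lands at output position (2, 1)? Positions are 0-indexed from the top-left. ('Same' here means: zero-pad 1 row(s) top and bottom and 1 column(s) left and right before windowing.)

-11

The receptive field on the zero-padded input at this output position is [2 7 4 / 9 5 7 / 11 1 8]. Elementwise product with the kernel and sum: 2·-2 + 7·1 + 4·1 + 9·-2 + 7·-2 + 11·2 + 8·-1.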